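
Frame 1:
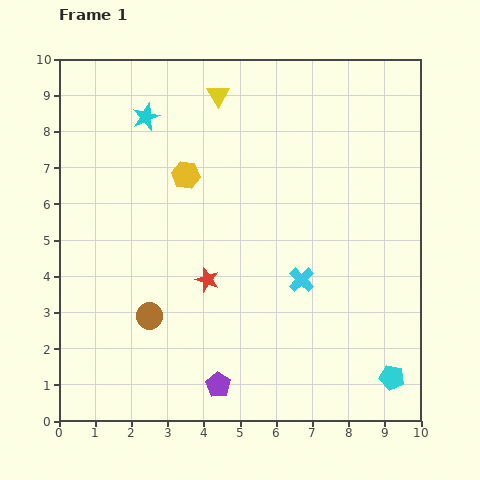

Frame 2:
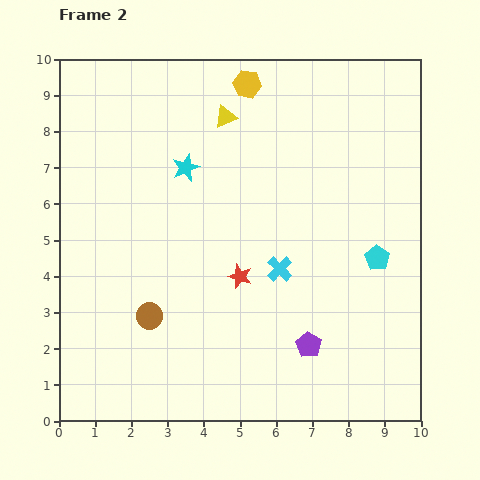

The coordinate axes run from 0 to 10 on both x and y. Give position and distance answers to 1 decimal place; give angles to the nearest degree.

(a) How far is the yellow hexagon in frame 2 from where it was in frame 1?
3.0

The yellow hexagon moved from (3.5, 6.8) to (5.2, 9.3), a distance of √(1.7² + 2.5²) ≈ 3.0.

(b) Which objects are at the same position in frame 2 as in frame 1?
the brown circle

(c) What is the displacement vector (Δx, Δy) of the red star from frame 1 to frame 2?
(0.9, 0.1)

The red star was at (4.1, 3.9) in frame 1 and (5.0, 4.0) in frame 2.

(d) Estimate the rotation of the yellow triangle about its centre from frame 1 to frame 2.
40° clockwise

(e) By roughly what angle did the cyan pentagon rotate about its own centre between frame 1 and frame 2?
20° clockwise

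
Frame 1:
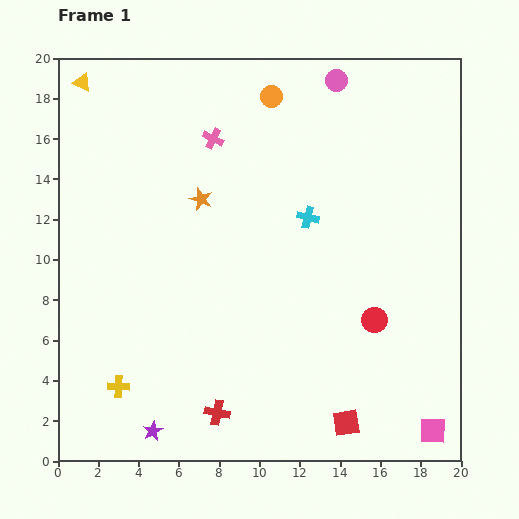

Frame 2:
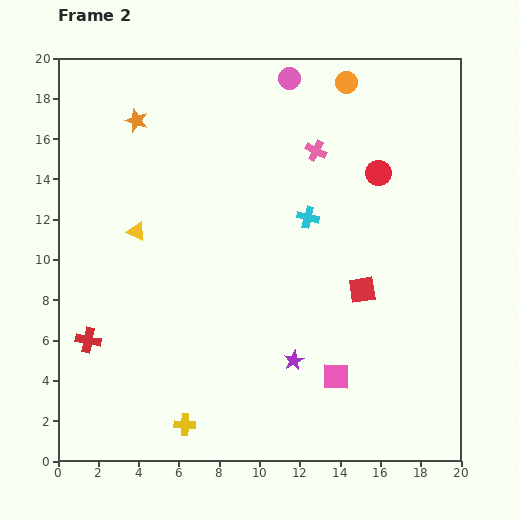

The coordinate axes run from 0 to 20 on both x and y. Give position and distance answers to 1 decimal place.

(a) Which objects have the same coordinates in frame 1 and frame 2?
the cyan cross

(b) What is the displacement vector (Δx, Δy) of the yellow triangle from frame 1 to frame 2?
(2.7, -7.4)

The yellow triangle was at (1.2, 18.8) in frame 1 and (3.9, 11.4) in frame 2.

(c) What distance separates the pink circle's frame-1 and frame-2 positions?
2.3

The pink circle moved from (13.8, 18.9) to (11.5, 19.0), a distance of √(2.3² + 0.1²) ≈ 2.3.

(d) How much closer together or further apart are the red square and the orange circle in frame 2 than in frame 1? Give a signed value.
-6.3

Distance in frame 1: 16.6. Distance in frame 2: 10.3.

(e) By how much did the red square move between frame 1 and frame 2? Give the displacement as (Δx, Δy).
(0.8, 6.6)

The red square was at (14.3, 1.9) in frame 1 and (15.1, 8.5) in frame 2.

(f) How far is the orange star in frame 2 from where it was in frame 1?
5.0

The orange star moved from (7.1, 13.0) to (3.9, 16.9), a distance of √(3.2² + 3.9²) ≈ 5.0.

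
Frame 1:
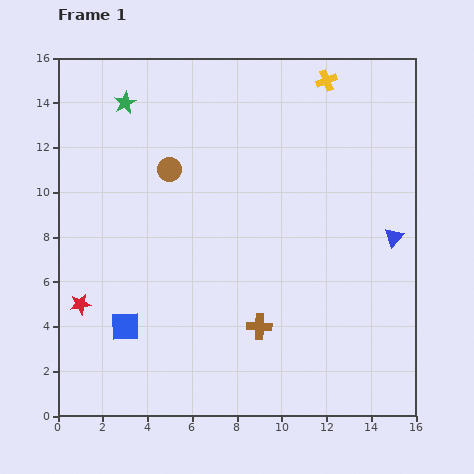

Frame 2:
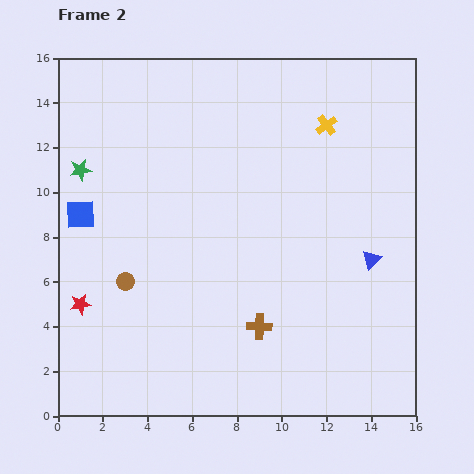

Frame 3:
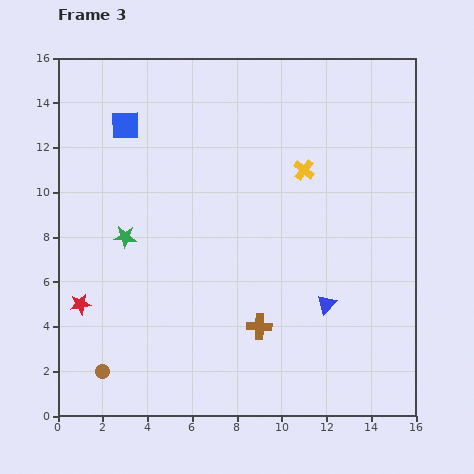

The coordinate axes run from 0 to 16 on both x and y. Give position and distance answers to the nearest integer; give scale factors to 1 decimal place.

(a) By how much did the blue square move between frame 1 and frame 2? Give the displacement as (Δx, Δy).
(-2, 5)

The blue square was at (3, 4) in frame 1 and (1, 9) in frame 2.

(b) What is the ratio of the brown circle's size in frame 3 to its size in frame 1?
0.6×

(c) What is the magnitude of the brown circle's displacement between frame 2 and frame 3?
4

The brown circle moved from (3, 6) to (2, 2), a distance of √(1² + 4²) ≈ 4.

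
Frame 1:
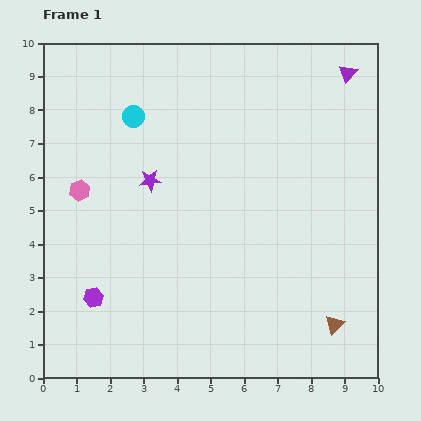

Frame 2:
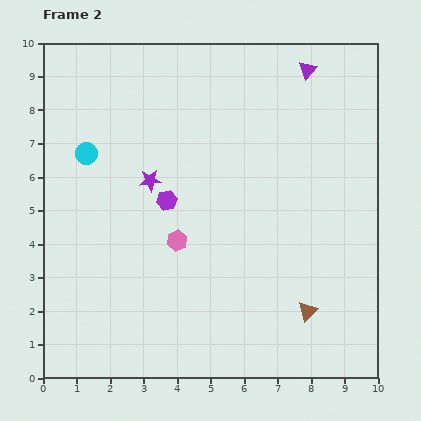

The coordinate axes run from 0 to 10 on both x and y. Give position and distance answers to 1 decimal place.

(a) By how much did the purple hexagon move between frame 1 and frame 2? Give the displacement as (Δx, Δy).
(2.2, 2.9)

The purple hexagon was at (1.5, 2.4) in frame 1 and (3.7, 5.3) in frame 2.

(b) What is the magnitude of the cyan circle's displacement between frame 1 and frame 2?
1.8

The cyan circle moved from (2.7, 7.8) to (1.3, 6.7), a distance of √(1.4² + 1.1²) ≈ 1.8.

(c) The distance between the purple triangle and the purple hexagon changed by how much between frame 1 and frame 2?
-4.4

Distance in frame 1: 10.1. Distance in frame 2: 5.7.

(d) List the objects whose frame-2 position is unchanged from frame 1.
the purple star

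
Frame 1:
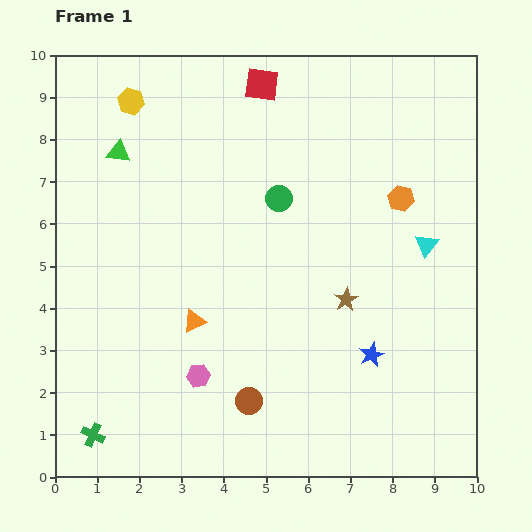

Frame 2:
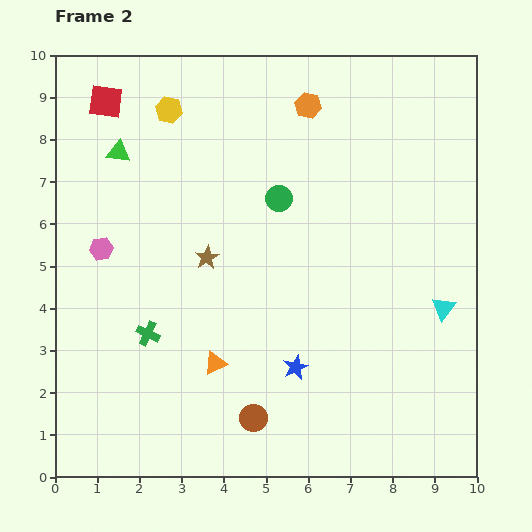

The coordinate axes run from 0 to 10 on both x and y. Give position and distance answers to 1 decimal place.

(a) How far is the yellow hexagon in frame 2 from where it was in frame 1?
0.9

The yellow hexagon moved from (1.8, 8.9) to (2.7, 8.7), a distance of √(0.9² + 0.2²) ≈ 0.9.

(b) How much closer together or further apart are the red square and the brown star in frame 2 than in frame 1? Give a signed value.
-1.1

Distance in frame 1: 5.5. Distance in frame 2: 4.4.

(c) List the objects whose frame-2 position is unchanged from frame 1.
the green circle, the green triangle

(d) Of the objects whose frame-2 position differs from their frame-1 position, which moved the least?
the brown circle

(moved 0.4)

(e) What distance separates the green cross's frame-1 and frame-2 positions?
2.7

The green cross moved from (0.9, 1.0) to (2.2, 3.4), a distance of √(1.3² + 2.4²) ≈ 2.7.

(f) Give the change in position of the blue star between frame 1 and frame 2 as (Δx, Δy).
(-1.8, -0.3)

The blue star was at (7.5, 2.9) in frame 1 and (5.7, 2.6) in frame 2.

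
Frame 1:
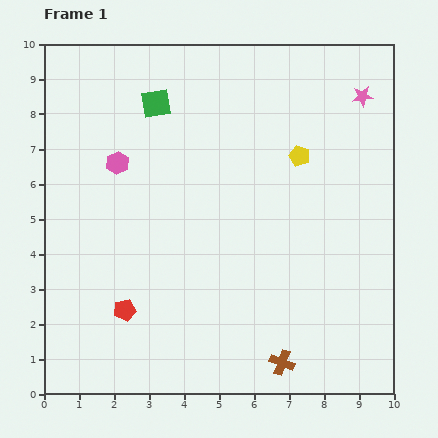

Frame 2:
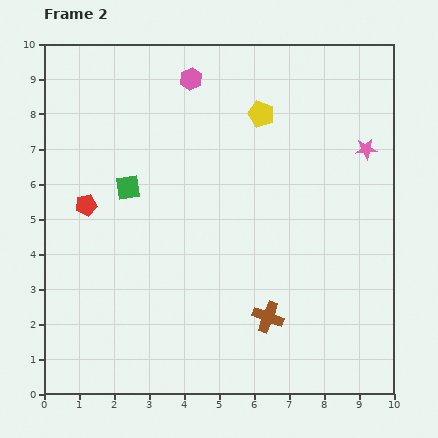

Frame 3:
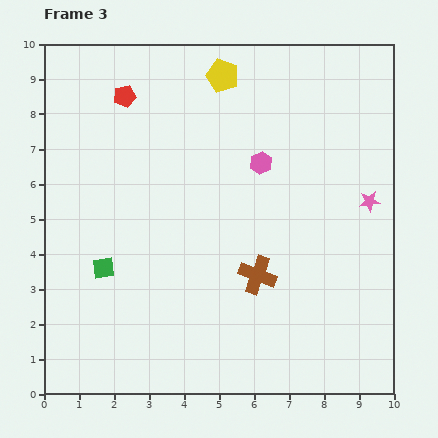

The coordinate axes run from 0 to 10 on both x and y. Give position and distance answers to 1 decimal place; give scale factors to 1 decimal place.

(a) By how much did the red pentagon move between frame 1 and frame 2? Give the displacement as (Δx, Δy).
(-1.1, 3.0)

The red pentagon was at (2.3, 2.4) in frame 1 and (1.2, 5.4) in frame 2.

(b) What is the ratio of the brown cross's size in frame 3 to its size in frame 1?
1.5×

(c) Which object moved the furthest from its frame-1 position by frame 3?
the red pentagon

(moved 6.1; next 4.9)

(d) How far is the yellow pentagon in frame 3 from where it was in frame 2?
1.6

The yellow pentagon moved from (6.2, 8.0) to (5.1, 9.1), a distance of √(1.1² + 1.1²) ≈ 1.6.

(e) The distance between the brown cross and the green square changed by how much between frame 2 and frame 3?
-1.0

Distance in frame 2: 5.4. Distance in frame 3: 4.4.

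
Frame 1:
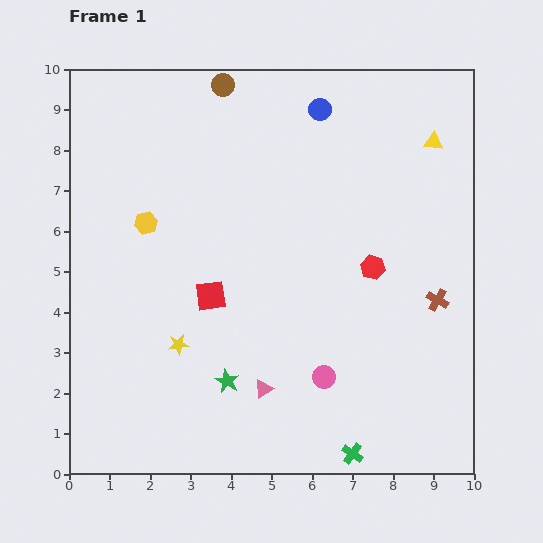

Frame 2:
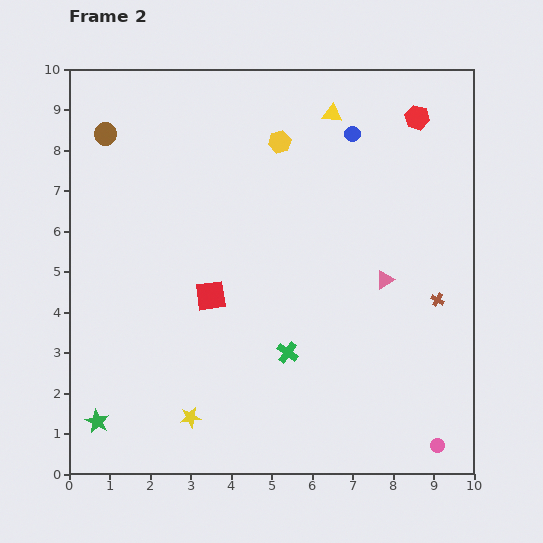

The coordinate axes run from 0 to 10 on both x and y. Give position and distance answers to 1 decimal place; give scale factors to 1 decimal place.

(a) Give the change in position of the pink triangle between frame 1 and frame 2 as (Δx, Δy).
(3.0, 2.7)

The pink triangle was at (4.8, 2.1) in frame 1 and (7.8, 4.8) in frame 2.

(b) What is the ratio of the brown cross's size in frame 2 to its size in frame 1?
0.6×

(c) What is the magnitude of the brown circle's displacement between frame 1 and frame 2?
3.1

The brown circle moved from (3.8, 9.6) to (0.9, 8.4), a distance of √(2.9² + 1.2²) ≈ 3.1.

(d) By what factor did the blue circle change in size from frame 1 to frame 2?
0.7×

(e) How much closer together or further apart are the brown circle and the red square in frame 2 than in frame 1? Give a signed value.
-0.4

Distance in frame 1: 5.2. Distance in frame 2: 4.8.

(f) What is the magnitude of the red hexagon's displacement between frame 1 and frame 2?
3.9

The red hexagon moved from (7.5, 5.1) to (8.6, 8.8), a distance of √(1.1² + 3.7²) ≈ 3.9.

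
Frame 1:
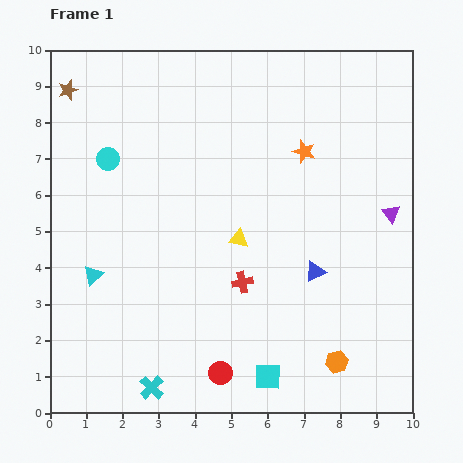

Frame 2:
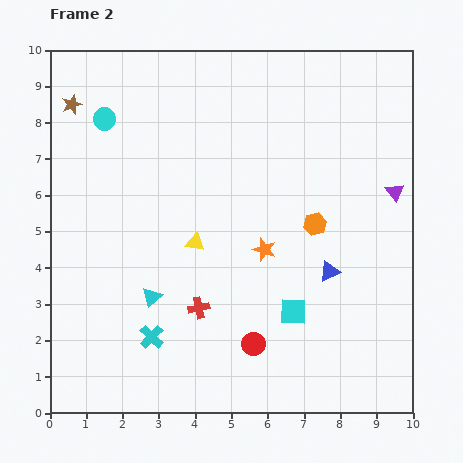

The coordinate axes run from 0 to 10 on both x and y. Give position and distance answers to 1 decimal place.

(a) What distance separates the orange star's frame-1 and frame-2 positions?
2.9

The orange star moved from (7.0, 7.2) to (5.9, 4.5), a distance of √(1.1² + 2.7²) ≈ 2.9.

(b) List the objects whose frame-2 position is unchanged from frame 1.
none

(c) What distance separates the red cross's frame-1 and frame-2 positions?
1.4

The red cross moved from (5.3, 3.6) to (4.1, 2.9), a distance of √(1.2² + 0.7²) ≈ 1.4.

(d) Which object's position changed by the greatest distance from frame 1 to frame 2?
the orange hexagon

(moved 3.8; next 2.9)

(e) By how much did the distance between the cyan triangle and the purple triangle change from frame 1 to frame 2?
-1.1

Distance in frame 1: 8.4. Distance in frame 2: 7.3.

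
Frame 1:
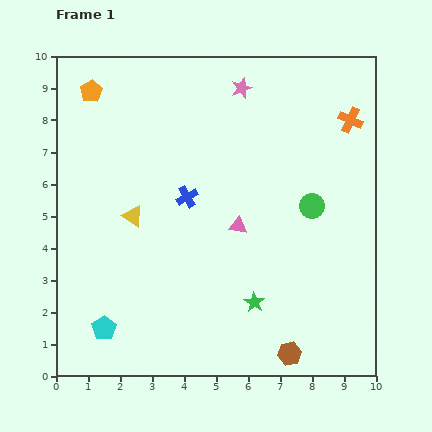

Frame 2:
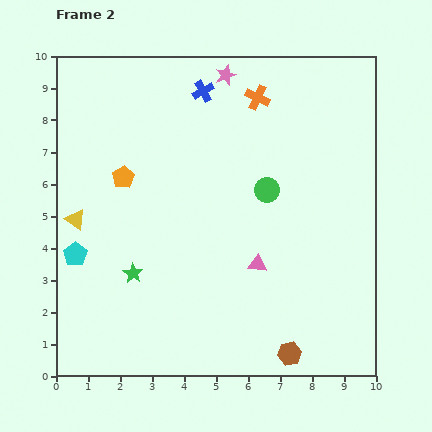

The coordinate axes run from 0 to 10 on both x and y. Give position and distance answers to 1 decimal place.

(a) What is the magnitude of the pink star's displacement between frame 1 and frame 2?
0.6

The pink star moved from (5.8, 9.0) to (5.3, 9.4), a distance of √(0.5² + 0.4²) ≈ 0.6.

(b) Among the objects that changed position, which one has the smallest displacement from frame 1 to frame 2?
the pink star

(moved 0.6)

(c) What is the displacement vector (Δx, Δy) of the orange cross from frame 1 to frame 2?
(-2.9, 0.7)

The orange cross was at (9.2, 8.0) in frame 1 and (6.3, 8.7) in frame 2.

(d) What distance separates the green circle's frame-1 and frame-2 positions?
1.5

The green circle moved from (8.0, 5.3) to (6.6, 5.8), a distance of √(1.4² + 0.5²) ≈ 1.5.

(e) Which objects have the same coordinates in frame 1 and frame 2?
the brown hexagon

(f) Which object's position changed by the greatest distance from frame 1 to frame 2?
the green star

(moved 3.9; next 3.3)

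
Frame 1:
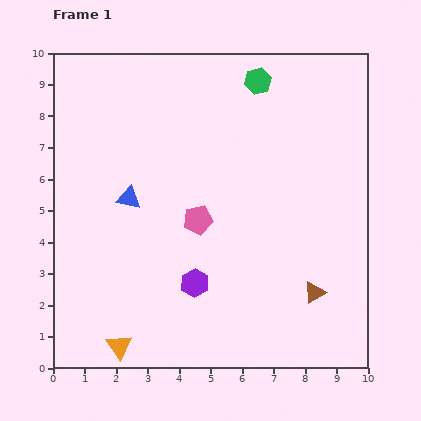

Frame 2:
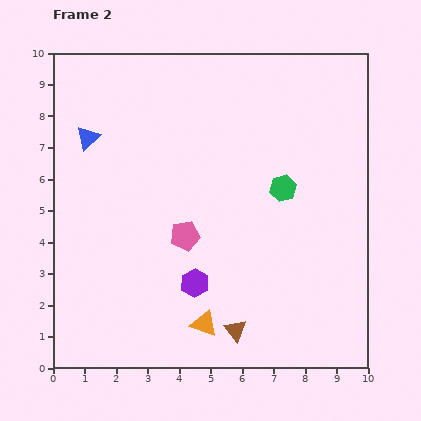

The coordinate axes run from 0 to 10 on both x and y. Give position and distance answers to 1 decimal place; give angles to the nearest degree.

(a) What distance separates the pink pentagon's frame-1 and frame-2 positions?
0.6

The pink pentagon moved from (4.6, 4.7) to (4.2, 4.2), a distance of √(0.4² + 0.5²) ≈ 0.6.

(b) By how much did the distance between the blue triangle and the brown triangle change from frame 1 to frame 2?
+1.1

Distance in frame 1: 6.6. Distance in frame 2: 7.7.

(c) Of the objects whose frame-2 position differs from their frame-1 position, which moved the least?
the pink pentagon

(moved 0.6)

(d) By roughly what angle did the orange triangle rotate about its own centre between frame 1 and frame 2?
37° counter-clockwise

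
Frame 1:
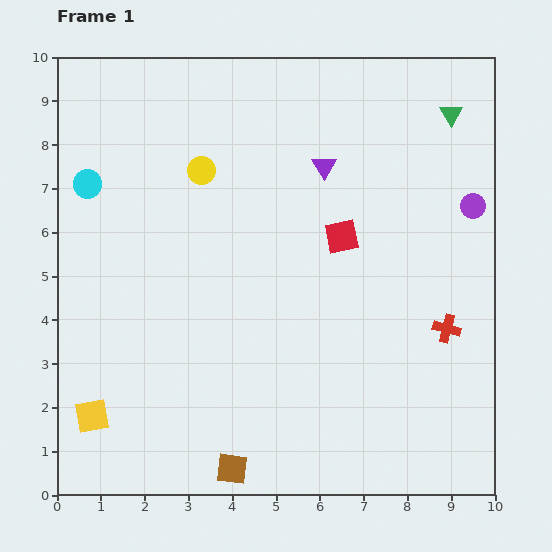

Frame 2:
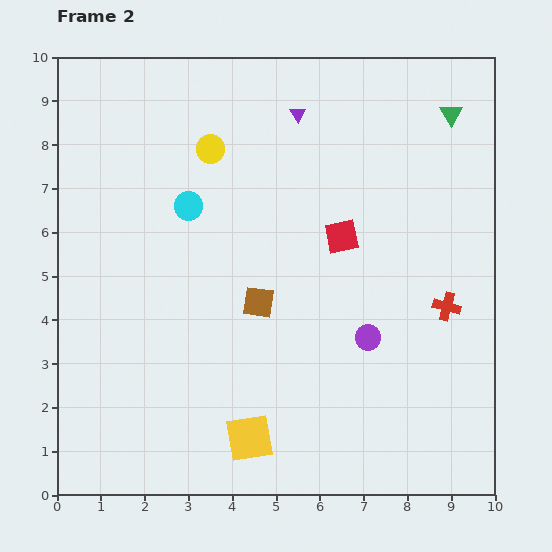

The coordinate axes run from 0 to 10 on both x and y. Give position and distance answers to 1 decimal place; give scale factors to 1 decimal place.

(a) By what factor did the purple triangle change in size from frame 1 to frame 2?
0.7×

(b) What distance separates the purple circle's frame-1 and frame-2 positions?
3.8

The purple circle moved from (9.5, 6.6) to (7.1, 3.6), a distance of √(2.4² + 3.0²) ≈ 3.8.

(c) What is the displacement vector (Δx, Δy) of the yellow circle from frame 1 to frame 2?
(0.2, 0.5)

The yellow circle was at (3.3, 7.4) in frame 1 and (3.5, 7.9) in frame 2.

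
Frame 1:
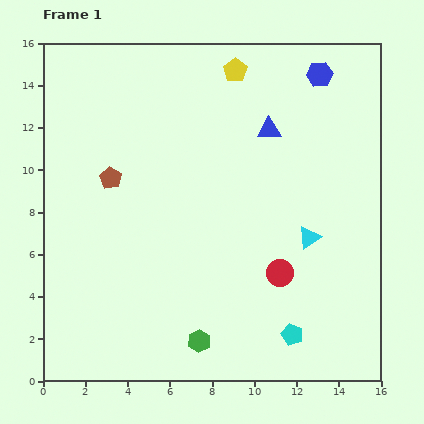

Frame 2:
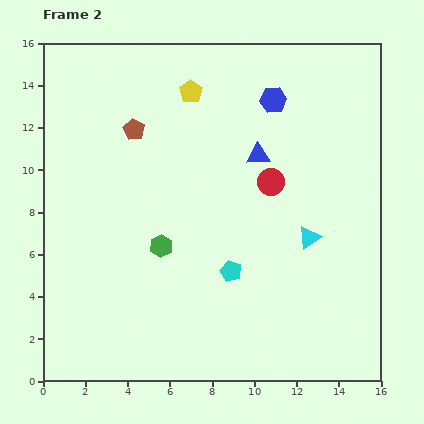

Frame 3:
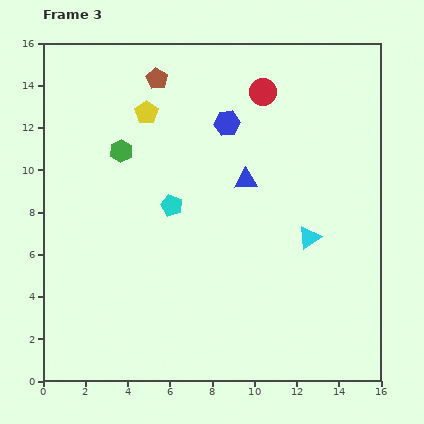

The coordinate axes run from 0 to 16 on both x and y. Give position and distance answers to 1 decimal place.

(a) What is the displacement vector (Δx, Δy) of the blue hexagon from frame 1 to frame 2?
(-2.2, -1.2)

The blue hexagon was at (13.1, 14.5) in frame 1 and (10.9, 13.3) in frame 2.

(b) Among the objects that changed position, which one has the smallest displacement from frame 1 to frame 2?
the blue triangle

(moved 1.3)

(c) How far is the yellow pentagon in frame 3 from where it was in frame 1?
4.7

The yellow pentagon moved from (9.1, 14.7) to (4.9, 12.7), a distance of √(4.2² + 2.0²) ≈ 4.7.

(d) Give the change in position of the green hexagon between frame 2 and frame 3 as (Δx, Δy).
(-1.9, 4.5)

The green hexagon was at (5.6, 6.4) in frame 2 and (3.7, 10.9) in frame 3.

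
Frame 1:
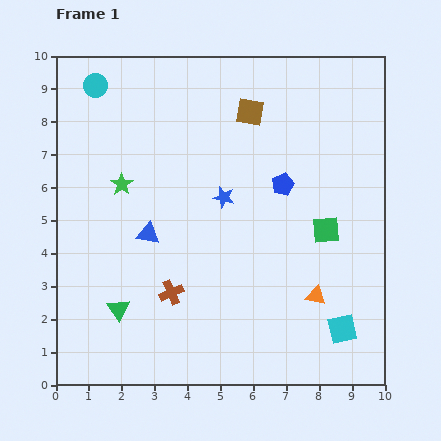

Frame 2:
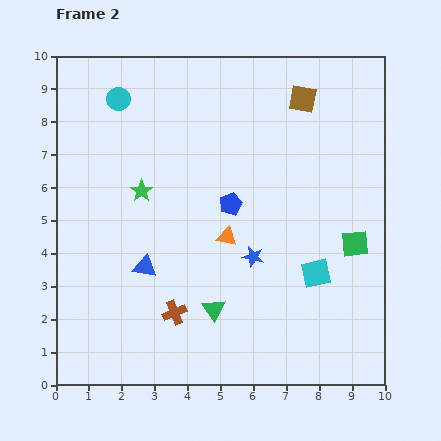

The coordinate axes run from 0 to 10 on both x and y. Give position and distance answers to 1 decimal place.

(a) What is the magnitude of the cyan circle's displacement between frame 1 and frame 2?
0.8

The cyan circle moved from (1.2, 9.1) to (1.9, 8.7), a distance of √(0.7² + 0.4²) ≈ 0.8.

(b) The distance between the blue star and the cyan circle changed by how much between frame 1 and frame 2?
+1.1

Distance in frame 1: 5.2. Distance in frame 2: 6.3.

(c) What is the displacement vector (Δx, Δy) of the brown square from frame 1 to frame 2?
(1.6, 0.4)

The brown square was at (5.9, 8.3) in frame 1 and (7.5, 8.7) in frame 2.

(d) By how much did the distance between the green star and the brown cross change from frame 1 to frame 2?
+0.2

Distance in frame 1: 3.6. Distance in frame 2: 3.8.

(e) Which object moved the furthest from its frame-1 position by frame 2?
the orange triangle

(moved 3.2; next 2.9)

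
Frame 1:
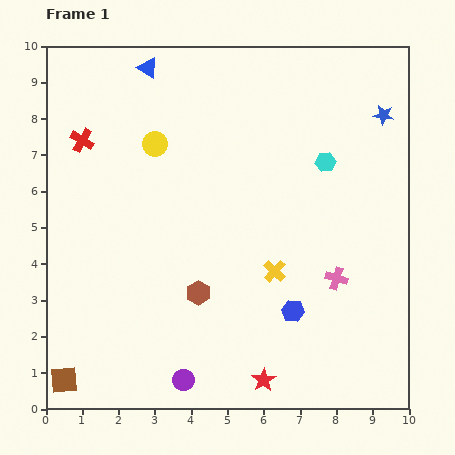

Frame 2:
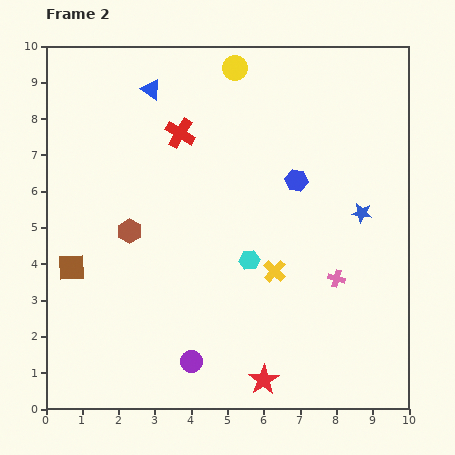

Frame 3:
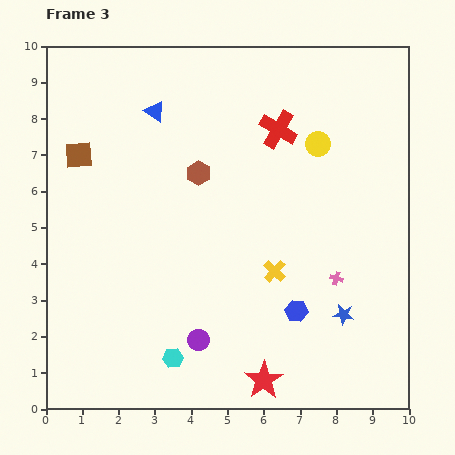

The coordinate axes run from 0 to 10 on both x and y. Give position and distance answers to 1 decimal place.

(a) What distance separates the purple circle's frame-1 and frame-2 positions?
0.5

The purple circle moved from (3.8, 0.8) to (4.0, 1.3), a distance of √(0.2² + 0.5²) ≈ 0.5.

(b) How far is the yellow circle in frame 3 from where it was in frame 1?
4.5

The yellow circle moved from (3.0, 7.3) to (7.5, 7.3), a distance of √(4.5² + 0.0²) ≈ 4.5.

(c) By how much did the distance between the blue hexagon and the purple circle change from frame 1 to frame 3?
-0.8

Distance in frame 1: 3.6. Distance in frame 3: 2.8.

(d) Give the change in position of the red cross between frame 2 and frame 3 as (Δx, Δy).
(2.7, 0.1)

The red cross was at (3.7, 7.6) in frame 2 and (6.4, 7.7) in frame 3.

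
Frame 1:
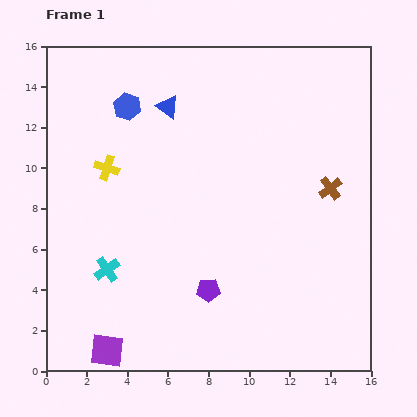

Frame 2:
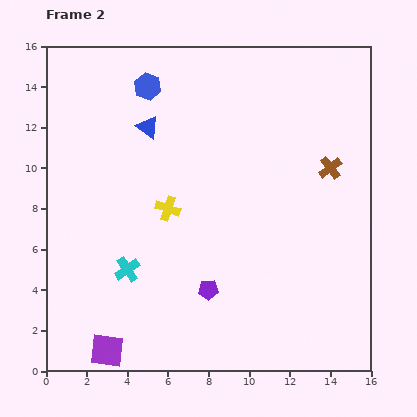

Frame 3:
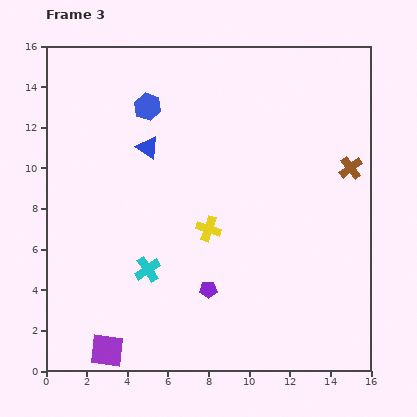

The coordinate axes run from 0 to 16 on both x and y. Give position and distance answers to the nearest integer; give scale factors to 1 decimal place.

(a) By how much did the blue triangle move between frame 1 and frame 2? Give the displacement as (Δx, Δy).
(-1, -1)

The blue triangle was at (6, 13) in frame 1 and (5, 12) in frame 2.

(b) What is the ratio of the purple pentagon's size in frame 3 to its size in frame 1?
0.7×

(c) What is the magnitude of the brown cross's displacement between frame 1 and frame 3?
1

The brown cross moved from (14, 9) to (15, 10), a distance of √(1² + 1²) ≈ 1.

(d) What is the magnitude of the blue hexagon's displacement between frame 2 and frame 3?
1

The blue hexagon moved from (5, 14) to (5, 13), a distance of √(0² + 1²) ≈ 1.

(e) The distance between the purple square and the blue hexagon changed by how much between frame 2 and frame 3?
-1

Distance in frame 2: 13. Distance in frame 3: 12.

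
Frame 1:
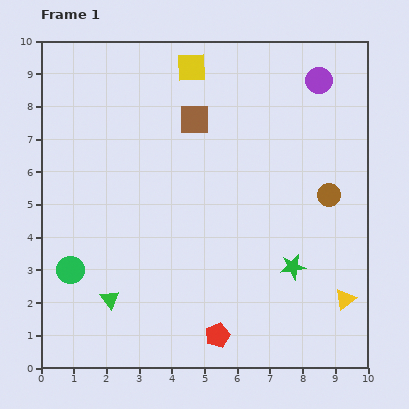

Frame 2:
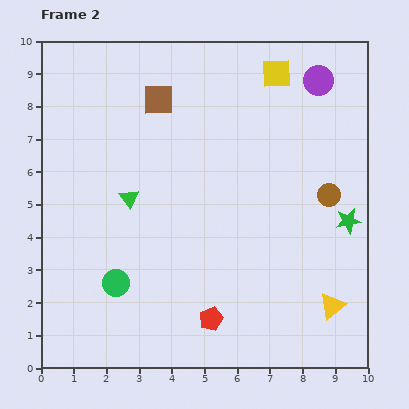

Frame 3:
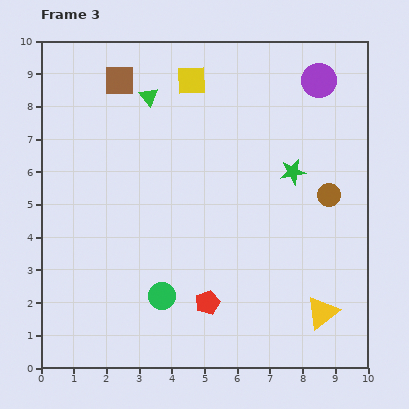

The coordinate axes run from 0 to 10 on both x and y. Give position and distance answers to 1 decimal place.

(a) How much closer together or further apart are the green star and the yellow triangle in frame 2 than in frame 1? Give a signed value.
+0.7

Distance in frame 1: 1.9. Distance in frame 2: 2.6.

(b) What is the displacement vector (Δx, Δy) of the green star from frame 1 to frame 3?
(0.0, 2.9)

The green star was at (7.7, 3.1) in frame 1 and (7.7, 6.0) in frame 3.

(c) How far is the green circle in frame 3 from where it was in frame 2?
1.5

The green circle moved from (2.3, 2.6) to (3.7, 2.2), a distance of √(1.4² + 0.4²) ≈ 1.5.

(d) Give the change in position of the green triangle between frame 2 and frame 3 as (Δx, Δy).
(0.6, 3.1)

The green triangle was at (2.7, 5.2) in frame 2 and (3.3, 8.3) in frame 3.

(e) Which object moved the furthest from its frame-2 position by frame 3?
the green triangle

(moved 3.2; next 2.6)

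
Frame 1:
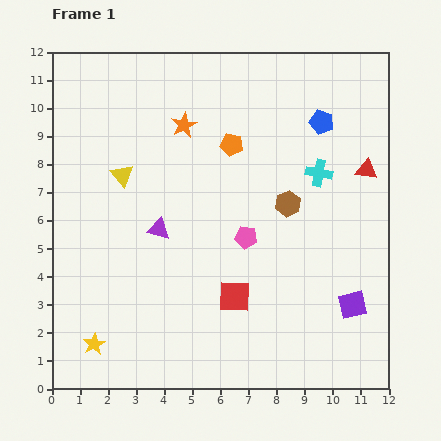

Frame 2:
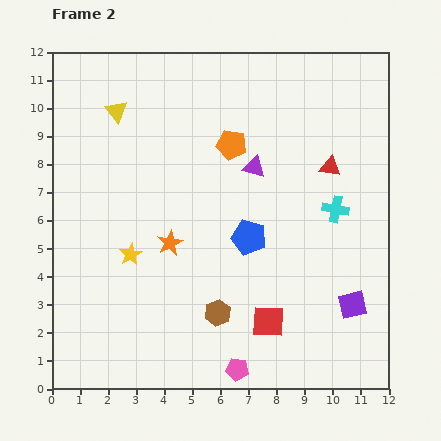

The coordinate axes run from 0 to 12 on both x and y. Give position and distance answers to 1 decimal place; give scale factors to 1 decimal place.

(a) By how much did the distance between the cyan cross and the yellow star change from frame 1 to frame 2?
-2.6

Distance in frame 1: 10.1. Distance in frame 2: 7.5.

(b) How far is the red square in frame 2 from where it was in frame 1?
1.5

The red square moved from (6.5, 3.3) to (7.7, 2.4), a distance of √(1.2² + 0.9²) ≈ 1.5.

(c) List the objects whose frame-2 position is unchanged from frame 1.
the orange pentagon, the purple square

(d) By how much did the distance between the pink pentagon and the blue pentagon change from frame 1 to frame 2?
-0.2

Distance in frame 1: 4.9. Distance in frame 2: 4.7.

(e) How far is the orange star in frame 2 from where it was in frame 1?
4.2

The orange star moved from (4.7, 9.4) to (4.2, 5.2), a distance of √(0.5² + 4.2²) ≈ 4.2.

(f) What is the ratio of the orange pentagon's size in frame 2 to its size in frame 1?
1.3×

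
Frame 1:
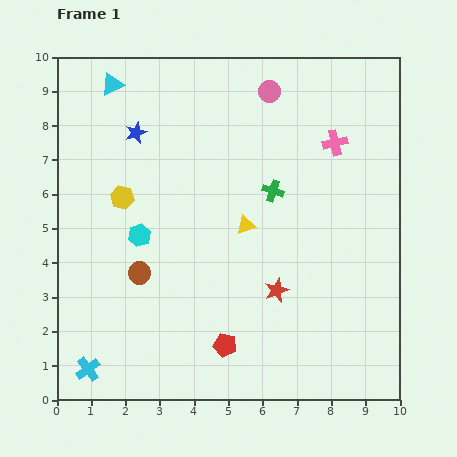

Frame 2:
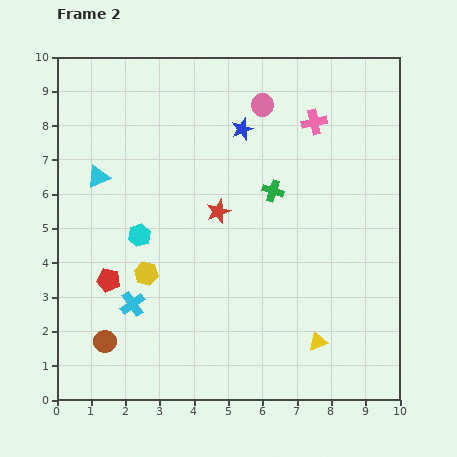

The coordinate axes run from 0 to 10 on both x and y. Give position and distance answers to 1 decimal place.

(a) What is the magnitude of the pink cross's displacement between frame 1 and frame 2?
0.8

The pink cross moved from (8.1, 7.5) to (7.5, 8.1), a distance of √(0.6² + 0.6²) ≈ 0.8.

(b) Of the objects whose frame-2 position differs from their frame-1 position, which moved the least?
the pink circle

(moved 0.4)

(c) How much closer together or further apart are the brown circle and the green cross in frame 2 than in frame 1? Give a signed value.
+2.0

Distance in frame 1: 4.6. Distance in frame 2: 6.6.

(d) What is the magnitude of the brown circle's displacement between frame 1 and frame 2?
2.2

The brown circle moved from (2.4, 3.7) to (1.4, 1.7), a distance of √(1.0² + 2.0²) ≈ 2.2.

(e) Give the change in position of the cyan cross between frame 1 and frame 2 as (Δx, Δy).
(1.3, 1.9)

The cyan cross was at (0.9, 0.9) in frame 1 and (2.2, 2.8) in frame 2.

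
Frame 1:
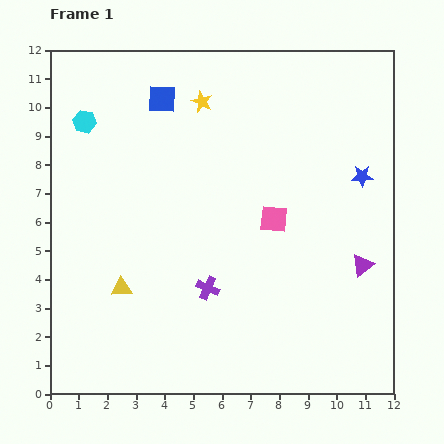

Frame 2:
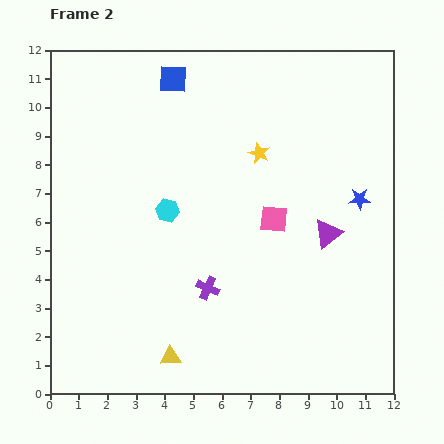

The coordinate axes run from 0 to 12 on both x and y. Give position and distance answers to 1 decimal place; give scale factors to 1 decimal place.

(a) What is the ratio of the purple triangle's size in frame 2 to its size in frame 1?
1.3×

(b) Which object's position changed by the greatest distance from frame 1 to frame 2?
the cyan hexagon

(moved 4.2; next 2.9)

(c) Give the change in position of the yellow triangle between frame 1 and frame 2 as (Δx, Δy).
(1.7, -2.4)

The yellow triangle was at (2.5, 3.7) in frame 1 and (4.2, 1.3) in frame 2.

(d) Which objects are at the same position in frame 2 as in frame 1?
the purple cross, the pink square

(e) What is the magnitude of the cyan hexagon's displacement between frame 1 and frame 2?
4.2

The cyan hexagon moved from (1.2, 9.5) to (4.1, 6.4), a distance of √(2.9² + 3.1²) ≈ 4.2.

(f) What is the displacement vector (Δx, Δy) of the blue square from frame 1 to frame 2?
(0.4, 0.7)

The blue square was at (3.9, 10.3) in frame 1 and (4.3, 11.0) in frame 2.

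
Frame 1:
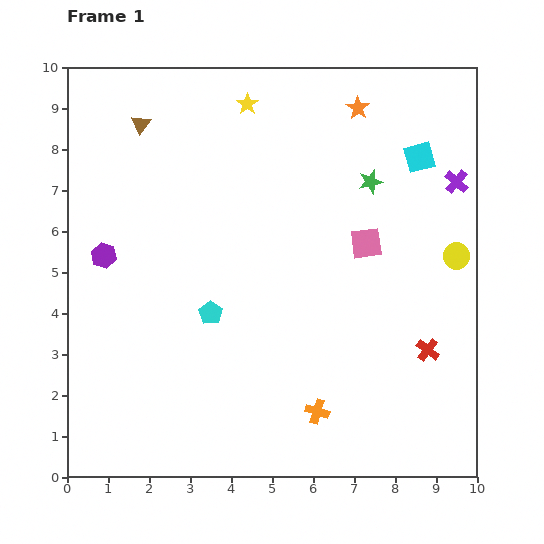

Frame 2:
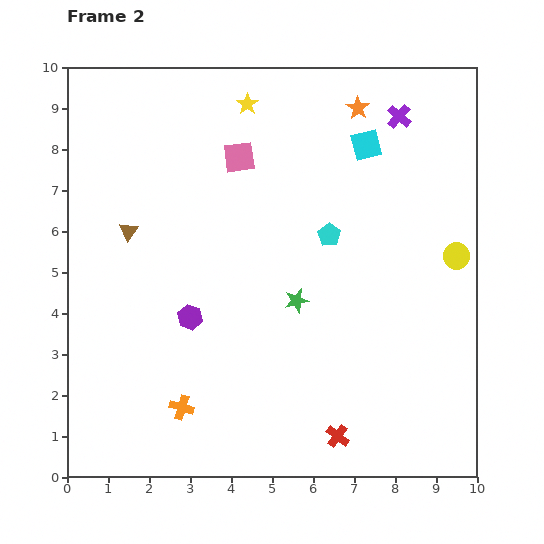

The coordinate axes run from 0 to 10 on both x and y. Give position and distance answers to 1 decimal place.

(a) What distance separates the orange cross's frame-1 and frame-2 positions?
3.3

The orange cross moved from (6.1, 1.6) to (2.8, 1.7), a distance of √(3.3² + 0.1²) ≈ 3.3.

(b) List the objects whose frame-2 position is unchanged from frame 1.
the yellow circle, the yellow star, the orange star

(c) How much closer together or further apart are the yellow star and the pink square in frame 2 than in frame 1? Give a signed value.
-3.2

Distance in frame 1: 4.5. Distance in frame 2: 1.3.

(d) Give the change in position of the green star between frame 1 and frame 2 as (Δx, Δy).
(-1.8, -2.9)

The green star was at (7.4, 7.2) in frame 1 and (5.6, 4.3) in frame 2.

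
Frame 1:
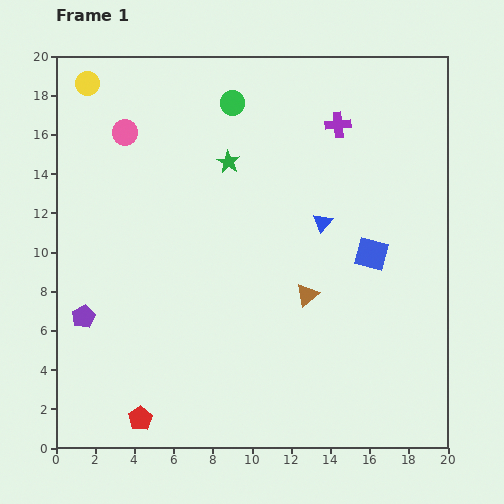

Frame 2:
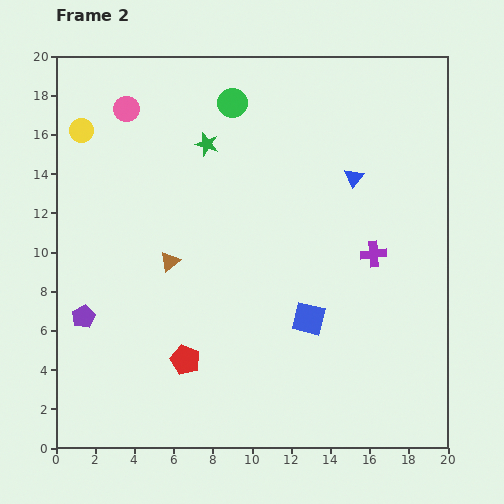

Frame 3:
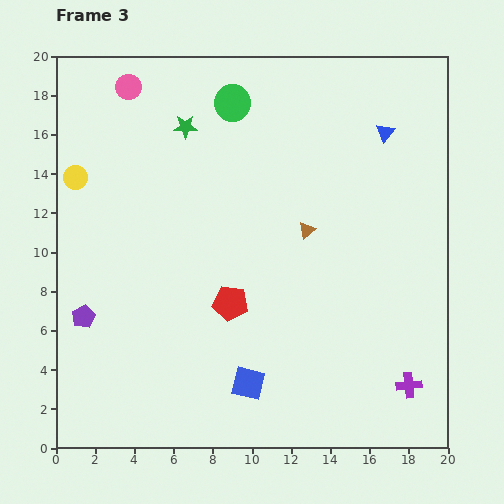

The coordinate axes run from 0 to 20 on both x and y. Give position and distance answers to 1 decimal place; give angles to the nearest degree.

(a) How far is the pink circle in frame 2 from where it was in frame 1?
1.2

The pink circle moved from (3.5, 16.1) to (3.6, 17.3), a distance of √(0.1² + 1.2²) ≈ 1.2.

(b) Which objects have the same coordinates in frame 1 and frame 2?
the green circle, the purple pentagon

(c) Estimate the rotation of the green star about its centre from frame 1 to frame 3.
30° counter-clockwise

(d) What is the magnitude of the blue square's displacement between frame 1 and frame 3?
9.1

The blue square moved from (16.1, 9.9) to (9.8, 3.3), a distance of √(6.3² + 6.6²) ≈ 9.1.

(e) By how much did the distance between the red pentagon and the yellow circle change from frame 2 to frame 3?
-2.6

Distance in frame 2: 12.8. Distance in frame 3: 10.2.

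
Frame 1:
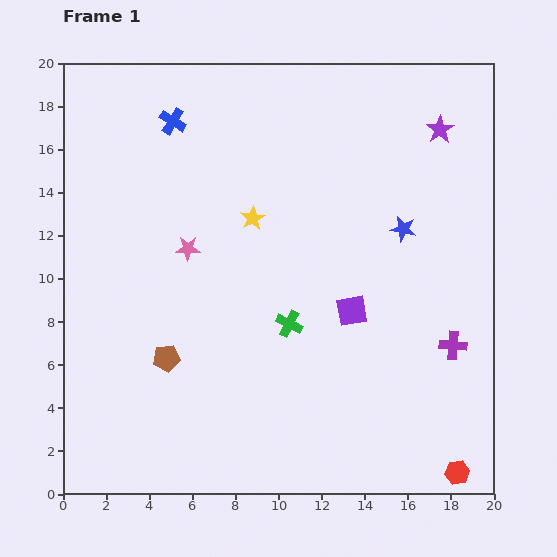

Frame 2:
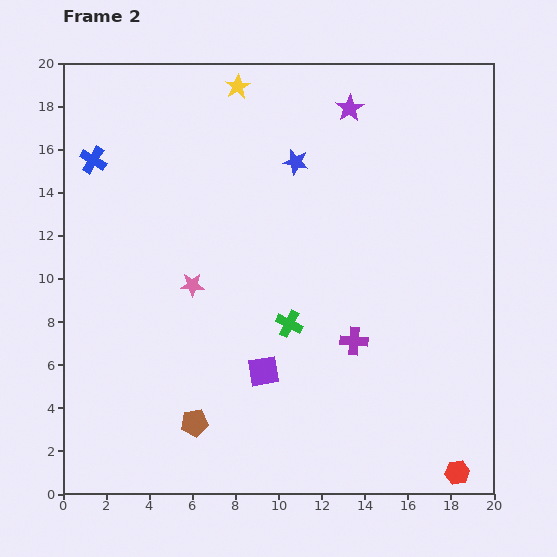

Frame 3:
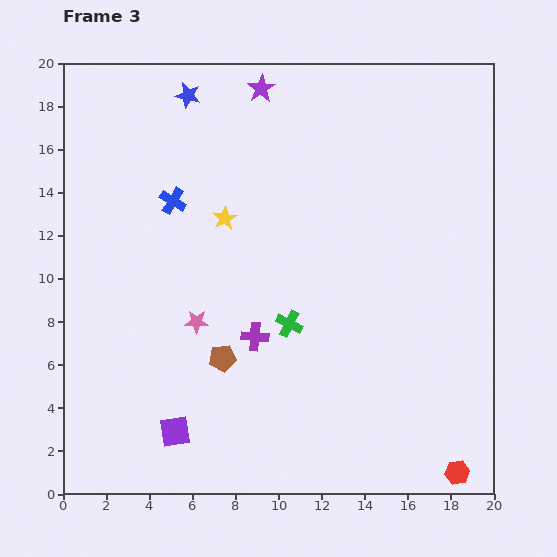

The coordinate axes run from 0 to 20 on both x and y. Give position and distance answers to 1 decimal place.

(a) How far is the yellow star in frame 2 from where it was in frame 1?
6.1

The yellow star moved from (8.8, 12.8) to (8.1, 18.9), a distance of √(0.7² + 6.1²) ≈ 6.1.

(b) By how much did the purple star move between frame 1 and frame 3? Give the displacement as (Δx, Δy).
(-8.3, 1.9)

The purple star was at (17.5, 16.9) in frame 1 and (9.2, 18.8) in frame 3.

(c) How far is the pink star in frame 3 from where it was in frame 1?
3.4

The pink star moved from (5.8, 11.4) to (6.2, 8.0), a distance of √(0.4² + 3.4²) ≈ 3.4.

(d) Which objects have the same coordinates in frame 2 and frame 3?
the green cross, the red hexagon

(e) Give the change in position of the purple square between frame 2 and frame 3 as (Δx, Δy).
(-4.1, -2.8)

The purple square was at (9.3, 5.7) in frame 2 and (5.2, 2.9) in frame 3.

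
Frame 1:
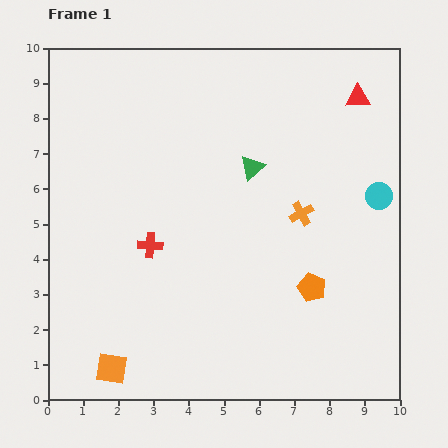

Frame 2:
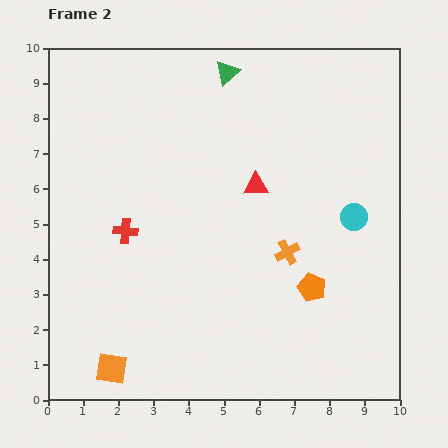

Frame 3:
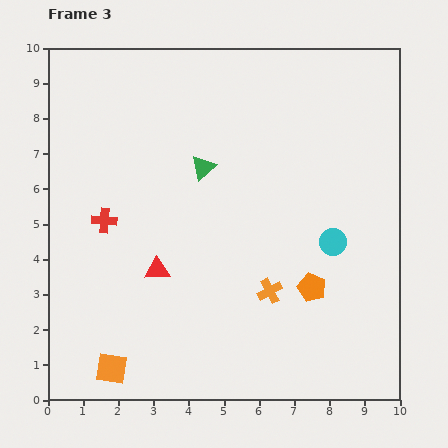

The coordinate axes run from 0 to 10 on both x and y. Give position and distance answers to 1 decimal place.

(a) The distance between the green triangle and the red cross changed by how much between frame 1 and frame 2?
+1.8

Distance in frame 1: 3.6. Distance in frame 2: 5.4.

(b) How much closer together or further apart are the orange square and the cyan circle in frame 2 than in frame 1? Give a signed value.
-0.9

Distance in frame 1: 9.0. Distance in frame 2: 8.1.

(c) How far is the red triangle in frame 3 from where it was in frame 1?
7.5

The red triangle moved from (8.8, 8.6) to (3.1, 3.7), a distance of √(5.7² + 4.9²) ≈ 7.5.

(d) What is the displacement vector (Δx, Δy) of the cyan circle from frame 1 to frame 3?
(-1.3, -1.3)

The cyan circle was at (9.4, 5.8) in frame 1 and (8.1, 4.5) in frame 3.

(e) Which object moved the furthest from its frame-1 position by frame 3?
the red triangle

(moved 7.5; next 2.4)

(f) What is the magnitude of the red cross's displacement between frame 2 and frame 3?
0.7

The red cross moved from (2.2, 4.8) to (1.6, 5.1), a distance of √(0.6² + 0.3²) ≈ 0.7.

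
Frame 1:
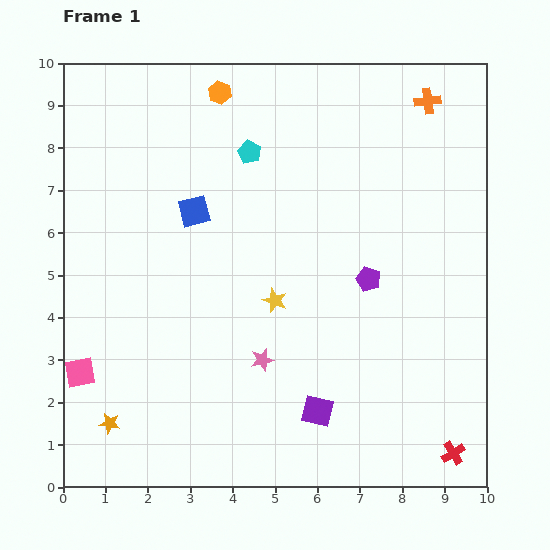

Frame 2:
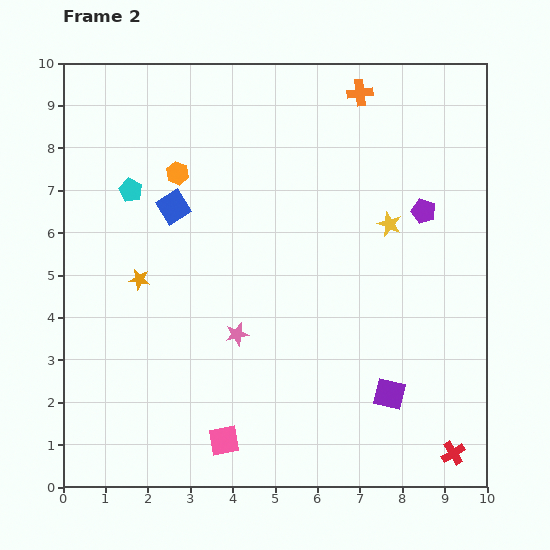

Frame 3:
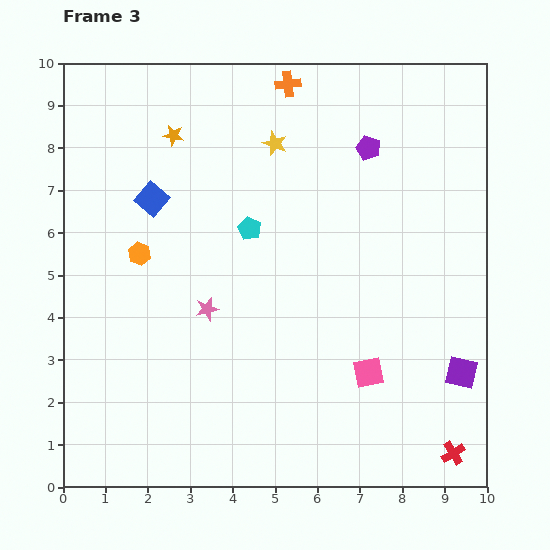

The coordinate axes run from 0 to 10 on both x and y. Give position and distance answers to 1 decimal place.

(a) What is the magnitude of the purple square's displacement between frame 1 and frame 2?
1.7

The purple square moved from (6.0, 1.8) to (7.7, 2.2), a distance of √(1.7² + 0.4²) ≈ 1.7.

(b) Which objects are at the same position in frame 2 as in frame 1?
the red cross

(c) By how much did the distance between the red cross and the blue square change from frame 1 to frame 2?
+0.5

Distance in frame 1: 8.3. Distance in frame 2: 8.8.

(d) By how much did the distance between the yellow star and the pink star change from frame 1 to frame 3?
+2.8

Distance in frame 1: 1.4. Distance in frame 3: 4.2.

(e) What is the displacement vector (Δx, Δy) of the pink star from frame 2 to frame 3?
(-0.7, 0.6)

The pink star was at (4.1, 3.6) in frame 2 and (3.4, 4.2) in frame 3.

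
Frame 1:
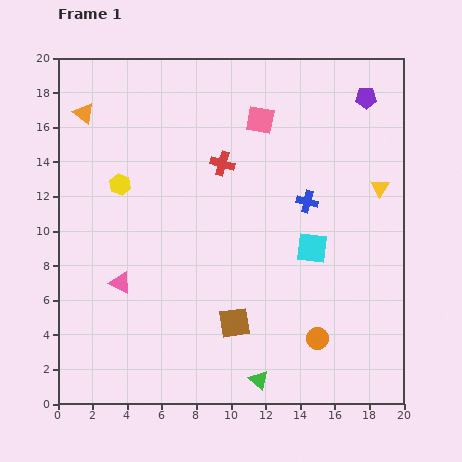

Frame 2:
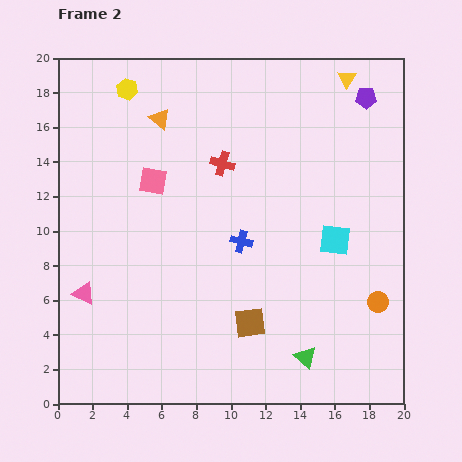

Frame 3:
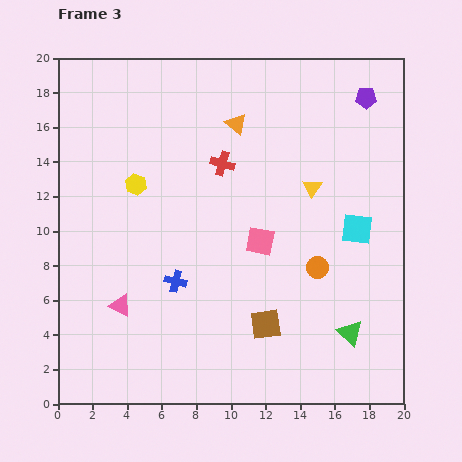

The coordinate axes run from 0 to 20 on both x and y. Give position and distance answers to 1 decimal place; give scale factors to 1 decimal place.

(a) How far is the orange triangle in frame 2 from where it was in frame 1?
4.4

The orange triangle moved from (1.5, 16.8) to (5.9, 16.5), a distance of √(4.4² + 0.3²) ≈ 4.4.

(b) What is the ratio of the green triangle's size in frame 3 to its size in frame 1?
1.3×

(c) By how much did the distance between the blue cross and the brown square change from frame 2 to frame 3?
+1.1

Distance in frame 2: 4.7. Distance in frame 3: 5.8.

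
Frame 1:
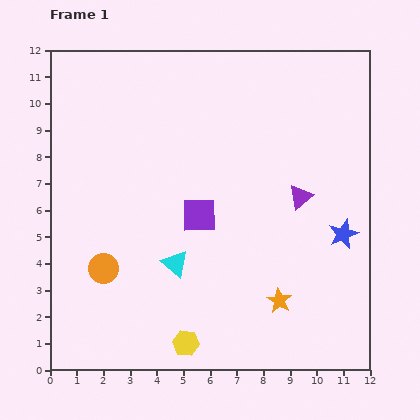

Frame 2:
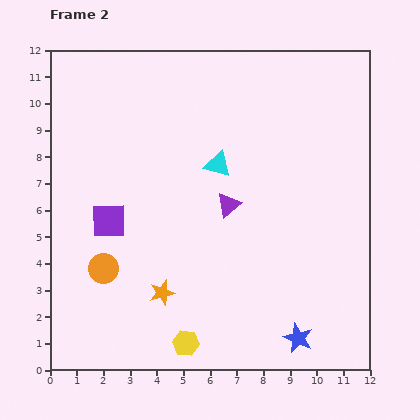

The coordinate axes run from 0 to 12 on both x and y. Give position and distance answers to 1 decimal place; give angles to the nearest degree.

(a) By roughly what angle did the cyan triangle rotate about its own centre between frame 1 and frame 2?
25° counter-clockwise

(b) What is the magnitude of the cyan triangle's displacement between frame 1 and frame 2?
4.0

The cyan triangle moved from (4.7, 4.0) to (6.3, 7.7), a distance of √(1.6² + 3.7²) ≈ 4.0.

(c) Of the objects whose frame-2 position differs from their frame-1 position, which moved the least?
the purple triangle

(moved 2.7)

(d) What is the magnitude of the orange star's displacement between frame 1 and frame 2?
4.4

The orange star moved from (8.6, 2.6) to (4.2, 2.9), a distance of √(4.4² + 0.3²) ≈ 4.4.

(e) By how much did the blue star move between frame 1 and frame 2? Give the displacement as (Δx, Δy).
(-1.7, -3.9)

The blue star was at (11.0, 5.1) in frame 1 and (9.3, 1.2) in frame 2.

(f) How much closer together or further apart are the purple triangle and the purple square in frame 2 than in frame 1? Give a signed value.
+0.6

Distance in frame 1: 3.9. Distance in frame 2: 4.5.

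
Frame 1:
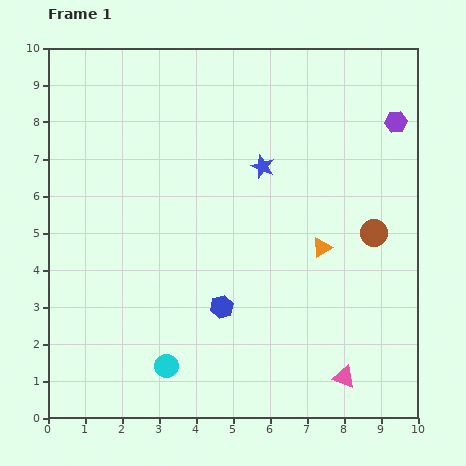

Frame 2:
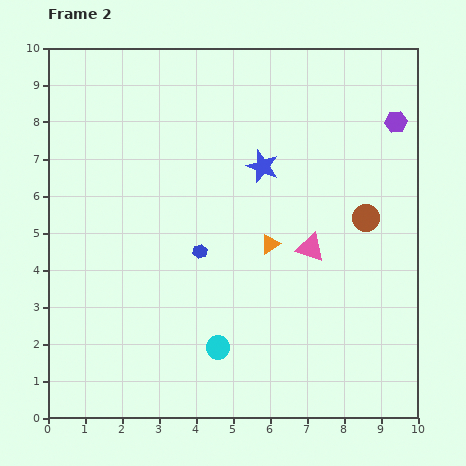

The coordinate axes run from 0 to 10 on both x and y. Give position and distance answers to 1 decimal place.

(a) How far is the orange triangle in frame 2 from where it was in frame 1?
1.4

The orange triangle moved from (7.4, 4.6) to (6.0, 4.7), a distance of √(1.4² + 0.1²) ≈ 1.4.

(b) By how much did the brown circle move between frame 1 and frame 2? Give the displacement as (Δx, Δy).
(-0.2, 0.4)

The brown circle was at (8.8, 5.0) in frame 1 and (8.6, 5.4) in frame 2.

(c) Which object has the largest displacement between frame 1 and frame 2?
the pink triangle

(moved 3.6; next 1.6)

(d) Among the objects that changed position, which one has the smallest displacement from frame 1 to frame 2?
the brown circle

(moved 0.4)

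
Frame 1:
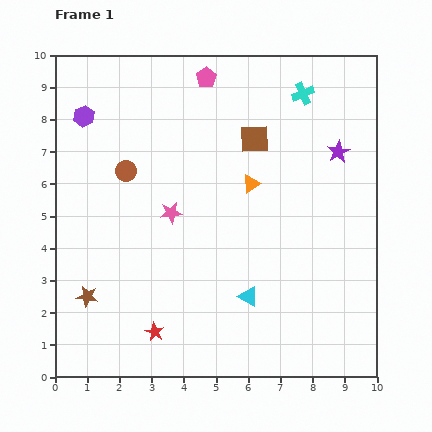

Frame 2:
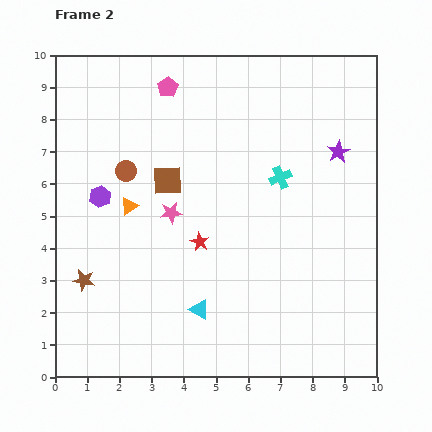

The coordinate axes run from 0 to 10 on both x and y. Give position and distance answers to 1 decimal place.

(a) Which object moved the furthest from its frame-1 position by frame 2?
the orange triangle

(moved 3.9; next 3.1)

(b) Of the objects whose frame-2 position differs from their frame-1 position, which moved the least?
the brown star

(moved 0.5)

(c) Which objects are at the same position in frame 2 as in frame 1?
the brown circle, the pink star, the purple star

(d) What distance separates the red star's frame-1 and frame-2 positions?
3.1

The red star moved from (3.1, 1.4) to (4.5, 4.2), a distance of √(1.4² + 2.8²) ≈ 3.1.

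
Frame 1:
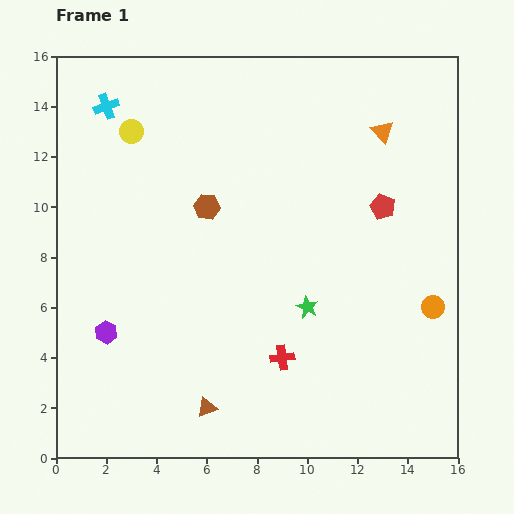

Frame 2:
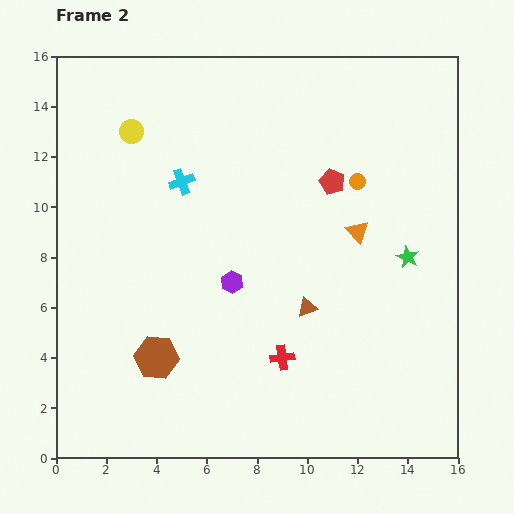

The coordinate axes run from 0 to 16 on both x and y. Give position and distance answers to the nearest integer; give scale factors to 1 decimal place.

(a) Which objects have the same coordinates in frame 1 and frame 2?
the yellow circle, the red cross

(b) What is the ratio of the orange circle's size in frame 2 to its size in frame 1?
0.7×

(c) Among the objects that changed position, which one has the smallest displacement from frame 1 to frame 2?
the red pentagon

(moved 2)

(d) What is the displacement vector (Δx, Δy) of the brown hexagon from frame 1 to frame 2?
(-2, -6)

The brown hexagon was at (6, 10) in frame 1 and (4, 4) in frame 2.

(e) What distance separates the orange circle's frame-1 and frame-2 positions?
6

The orange circle moved from (15, 6) to (12, 11), a distance of √(3² + 5²) ≈ 6.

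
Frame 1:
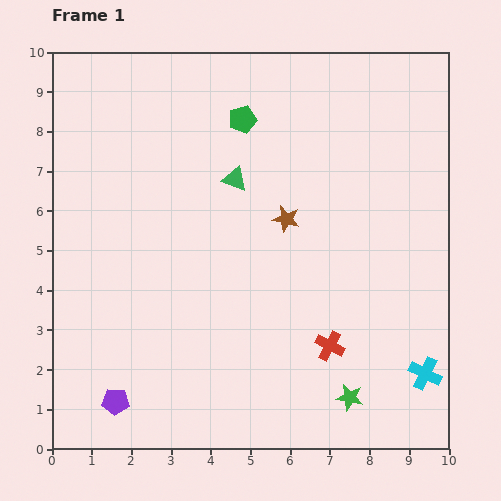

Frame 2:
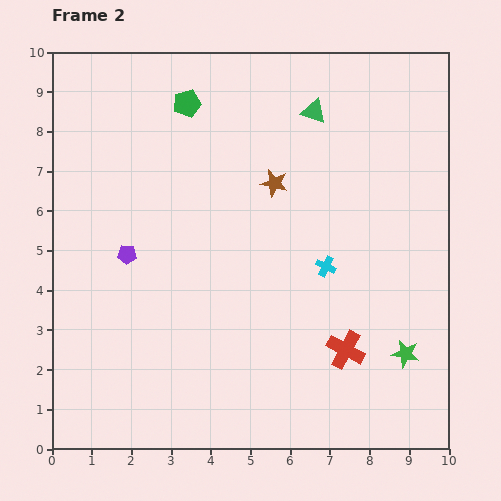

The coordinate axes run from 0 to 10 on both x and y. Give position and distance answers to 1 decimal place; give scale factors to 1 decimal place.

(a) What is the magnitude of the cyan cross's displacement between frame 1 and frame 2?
3.7

The cyan cross moved from (9.4, 1.9) to (6.9, 4.6), a distance of √(2.5² + 2.7²) ≈ 3.7.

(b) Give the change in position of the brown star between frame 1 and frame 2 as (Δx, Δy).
(-0.3, 0.9)

The brown star was at (5.9, 5.8) in frame 1 and (5.6, 6.7) in frame 2.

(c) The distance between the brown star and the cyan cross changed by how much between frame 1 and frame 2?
-2.7

Distance in frame 1: 5.2. Distance in frame 2: 2.5.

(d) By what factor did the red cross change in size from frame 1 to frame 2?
1.3×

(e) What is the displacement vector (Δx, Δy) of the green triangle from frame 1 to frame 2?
(2.0, 1.7)

The green triangle was at (4.6, 6.8) in frame 1 and (6.6, 8.5) in frame 2.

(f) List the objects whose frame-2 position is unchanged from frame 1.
none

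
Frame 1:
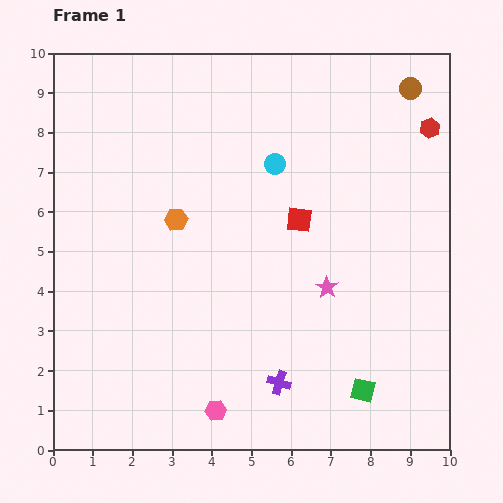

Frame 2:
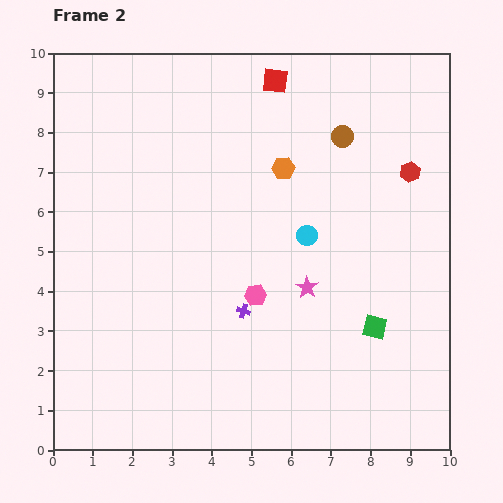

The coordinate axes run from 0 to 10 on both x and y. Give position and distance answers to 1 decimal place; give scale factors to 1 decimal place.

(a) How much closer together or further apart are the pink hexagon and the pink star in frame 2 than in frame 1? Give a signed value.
-2.9

Distance in frame 1: 4.2. Distance in frame 2: 1.3.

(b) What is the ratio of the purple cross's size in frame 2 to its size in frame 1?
0.6×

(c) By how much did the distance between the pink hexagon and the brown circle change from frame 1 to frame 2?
-4.9

Distance in frame 1: 9.5. Distance in frame 2: 4.6.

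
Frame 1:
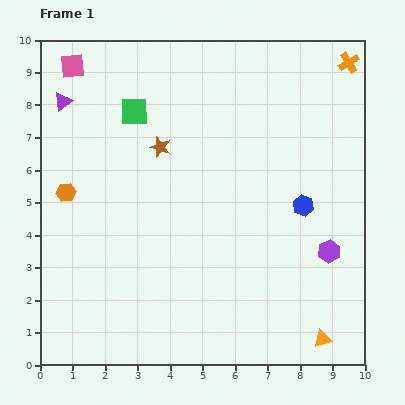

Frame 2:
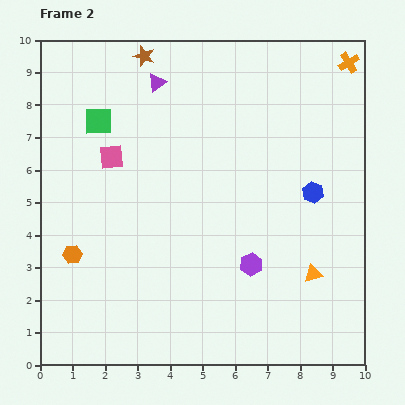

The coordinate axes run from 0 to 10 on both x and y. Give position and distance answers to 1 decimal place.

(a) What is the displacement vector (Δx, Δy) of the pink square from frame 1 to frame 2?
(1.2, -2.8)

The pink square was at (1.0, 9.2) in frame 1 and (2.2, 6.4) in frame 2.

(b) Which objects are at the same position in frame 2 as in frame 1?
the orange cross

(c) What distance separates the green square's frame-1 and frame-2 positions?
1.1

The green square moved from (2.9, 7.8) to (1.8, 7.5), a distance of √(1.1² + 0.3²) ≈ 1.1.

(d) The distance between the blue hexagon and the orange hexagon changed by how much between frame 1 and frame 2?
+0.3

Distance in frame 1: 7.3. Distance in frame 2: 7.6.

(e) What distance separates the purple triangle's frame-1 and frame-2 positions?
3.0

The purple triangle moved from (0.7, 8.1) to (3.6, 8.7), a distance of √(2.9² + 0.6²) ≈ 3.0.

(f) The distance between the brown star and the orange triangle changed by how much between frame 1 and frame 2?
+0.8

Distance in frame 1: 7.7. Distance in frame 2: 8.5.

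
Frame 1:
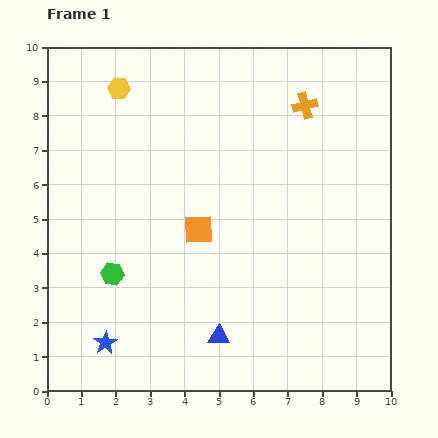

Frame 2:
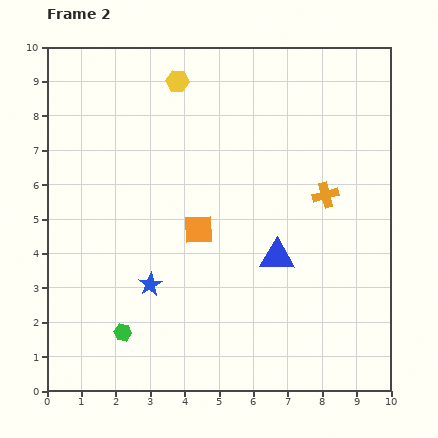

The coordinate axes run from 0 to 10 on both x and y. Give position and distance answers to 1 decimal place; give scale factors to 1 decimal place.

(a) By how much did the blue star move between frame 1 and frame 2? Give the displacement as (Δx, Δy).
(1.3, 1.7)

The blue star was at (1.7, 1.4) in frame 1 and (3.0, 3.1) in frame 2.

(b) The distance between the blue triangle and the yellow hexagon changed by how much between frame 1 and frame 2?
-1.9

Distance in frame 1: 7.8. Distance in frame 2: 5.9.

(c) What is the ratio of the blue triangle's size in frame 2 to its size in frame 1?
1.6×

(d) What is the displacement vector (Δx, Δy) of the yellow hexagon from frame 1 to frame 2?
(1.7, 0.2)

The yellow hexagon was at (2.1, 8.8) in frame 1 and (3.8, 9.0) in frame 2.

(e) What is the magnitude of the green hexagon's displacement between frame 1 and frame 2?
1.7

The green hexagon moved from (1.9, 3.4) to (2.2, 1.7), a distance of √(0.3² + 1.7²) ≈ 1.7.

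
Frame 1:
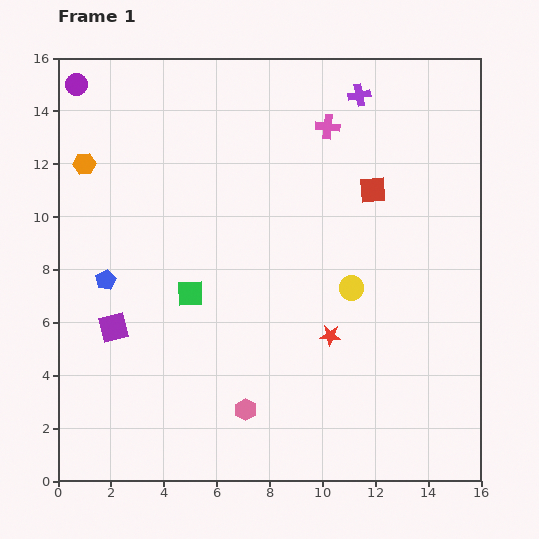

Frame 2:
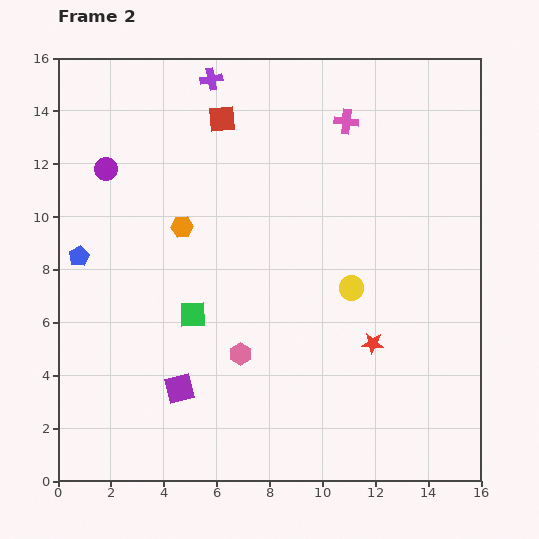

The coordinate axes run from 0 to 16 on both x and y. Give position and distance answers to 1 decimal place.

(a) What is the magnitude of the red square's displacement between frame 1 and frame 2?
6.3

The red square moved from (11.9, 11.0) to (6.2, 13.7), a distance of √(5.7² + 2.7²) ≈ 6.3.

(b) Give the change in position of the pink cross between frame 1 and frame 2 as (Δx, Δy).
(0.7, 0.2)

The pink cross was at (10.2, 13.4) in frame 1 and (10.9, 13.6) in frame 2.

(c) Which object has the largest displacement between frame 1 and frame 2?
the red square

(moved 6.3; next 5.6)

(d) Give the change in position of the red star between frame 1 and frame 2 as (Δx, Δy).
(1.6, -0.3)

The red star was at (10.3, 5.5) in frame 1 and (11.9, 5.2) in frame 2.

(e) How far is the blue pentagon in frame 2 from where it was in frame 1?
1.3

The blue pentagon moved from (1.8, 7.6) to (0.8, 8.5), a distance of √(1.0² + 0.9²) ≈ 1.3.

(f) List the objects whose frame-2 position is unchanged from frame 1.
the yellow circle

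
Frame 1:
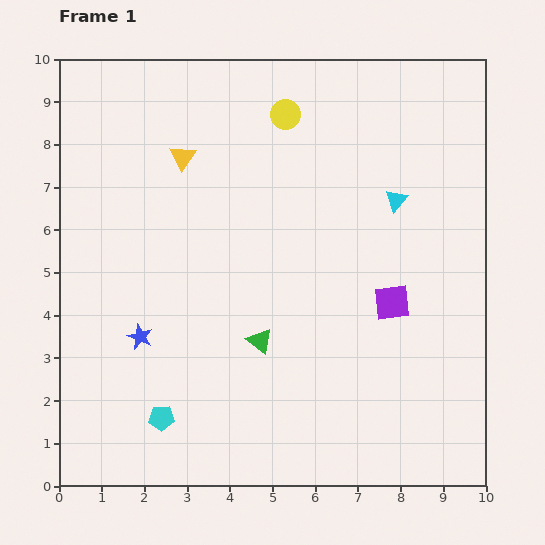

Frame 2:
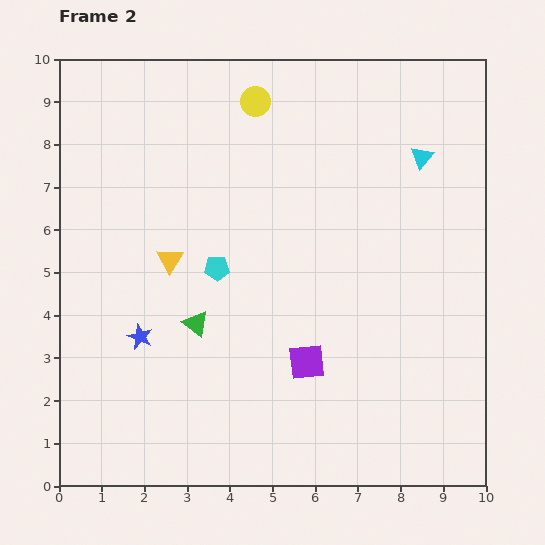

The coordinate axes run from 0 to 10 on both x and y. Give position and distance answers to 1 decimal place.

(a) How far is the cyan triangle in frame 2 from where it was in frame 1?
1.2

The cyan triangle moved from (7.9, 6.7) to (8.5, 7.7), a distance of √(0.6² + 1.0²) ≈ 1.2.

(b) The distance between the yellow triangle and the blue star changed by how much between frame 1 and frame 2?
-2.4

Distance in frame 1: 4.3. Distance in frame 2: 1.9.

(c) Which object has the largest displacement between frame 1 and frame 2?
the cyan pentagon

(moved 3.7; next 2.4)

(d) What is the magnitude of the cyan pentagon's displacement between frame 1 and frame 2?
3.7

The cyan pentagon moved from (2.4, 1.6) to (3.7, 5.1), a distance of √(1.3² + 3.5²) ≈ 3.7.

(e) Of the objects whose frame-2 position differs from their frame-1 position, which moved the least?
the yellow circle

(moved 0.8)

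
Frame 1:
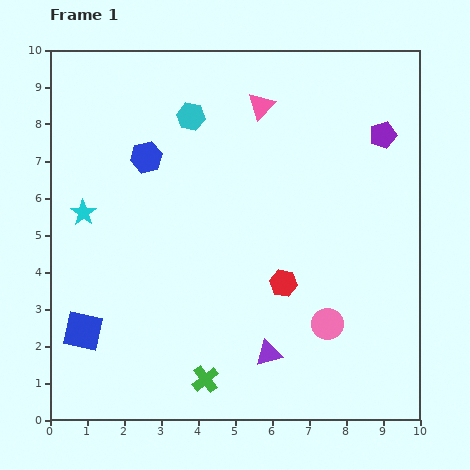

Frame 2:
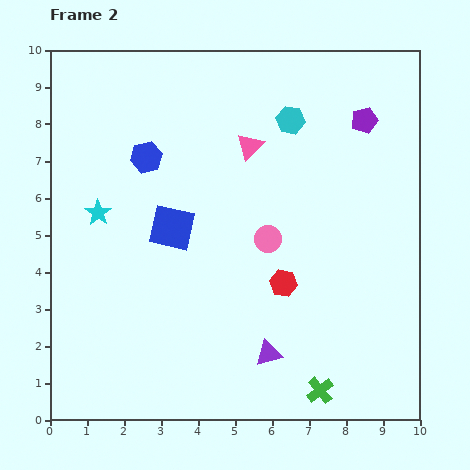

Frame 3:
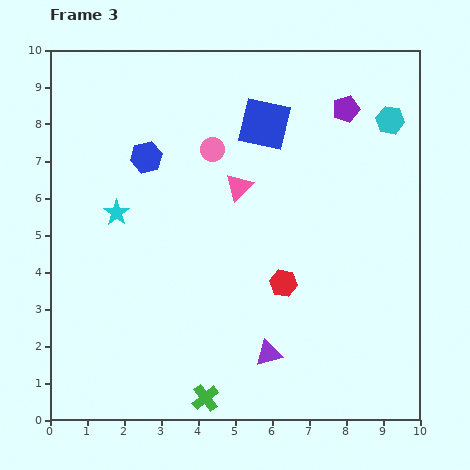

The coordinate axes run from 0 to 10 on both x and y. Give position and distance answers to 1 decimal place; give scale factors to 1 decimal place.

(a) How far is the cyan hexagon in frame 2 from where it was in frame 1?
2.7

The cyan hexagon moved from (3.8, 8.2) to (6.5, 8.1), a distance of √(2.7² + 0.1²) ≈ 2.7.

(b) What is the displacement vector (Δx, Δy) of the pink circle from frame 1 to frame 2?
(-1.6, 2.3)

The pink circle was at (7.5, 2.6) in frame 1 and (5.9, 4.9) in frame 2.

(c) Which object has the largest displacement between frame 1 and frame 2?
the blue square

(moved 3.7; next 3.1)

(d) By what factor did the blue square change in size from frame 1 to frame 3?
1.3×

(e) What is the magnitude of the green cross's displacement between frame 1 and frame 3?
0.5

The green cross moved from (4.2, 1.1) to (4.2, 0.6), a distance of √(0.0² + 0.5²) ≈ 0.5.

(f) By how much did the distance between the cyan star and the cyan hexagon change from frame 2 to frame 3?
+2.0

Distance in frame 2: 5.8. Distance in frame 3: 7.8.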